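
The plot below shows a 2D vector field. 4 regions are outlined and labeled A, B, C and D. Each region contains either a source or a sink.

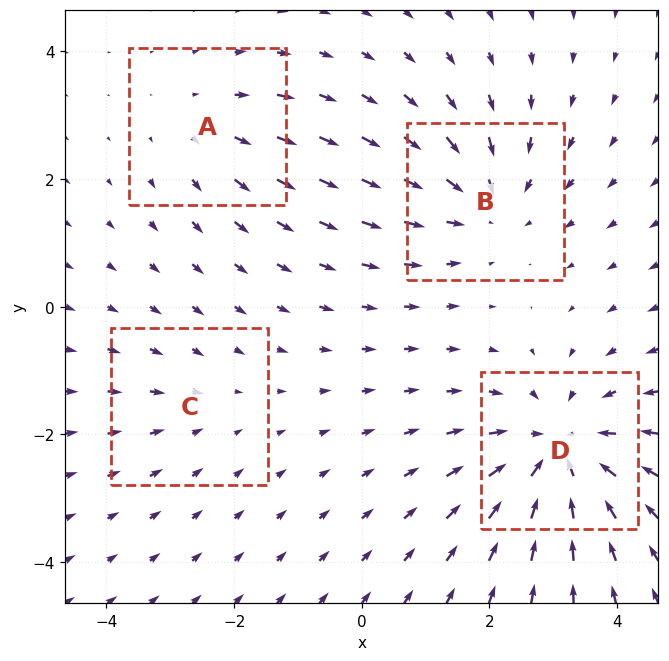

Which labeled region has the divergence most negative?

D

Divergence at each region's feature centre — A: about +3, B: about -4, C: about -2, D: about -6. Region D is most negative.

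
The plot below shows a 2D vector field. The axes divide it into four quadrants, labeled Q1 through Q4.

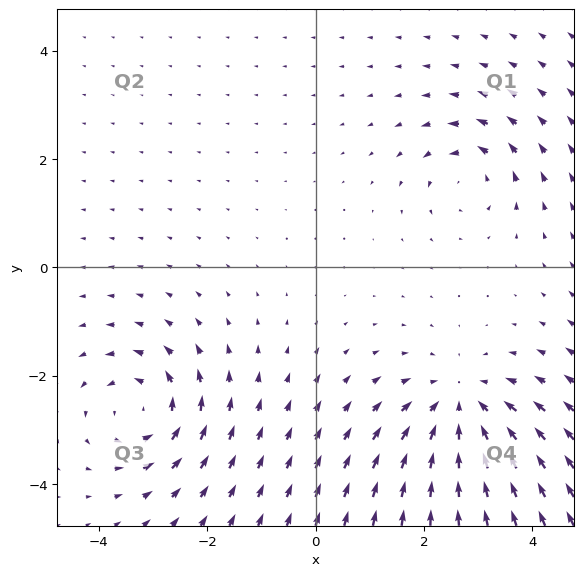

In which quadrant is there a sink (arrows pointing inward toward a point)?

Q4

The sink sits at approximately (2.7, -2.6), which lies in quadrant Q4. The divergence there is about -4, negative as expected for a sink.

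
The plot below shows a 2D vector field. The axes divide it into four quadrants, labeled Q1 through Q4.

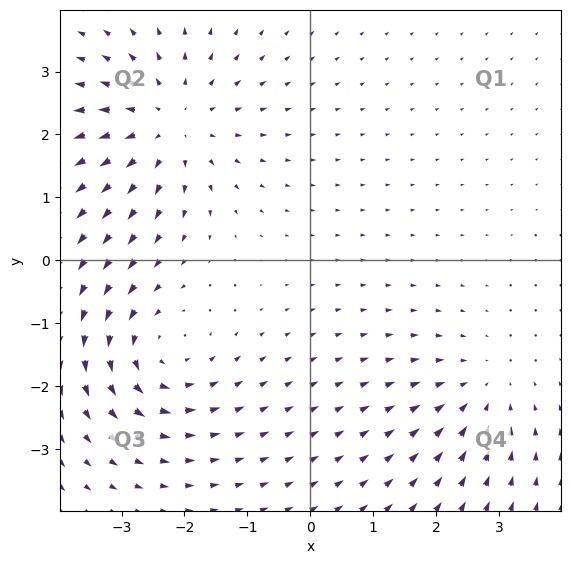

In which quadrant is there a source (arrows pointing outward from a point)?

The source sits at approximately (-2.2, 2.2), which lies in quadrant Q2. The divergence there is about +4, positive as expected for a source.

Q2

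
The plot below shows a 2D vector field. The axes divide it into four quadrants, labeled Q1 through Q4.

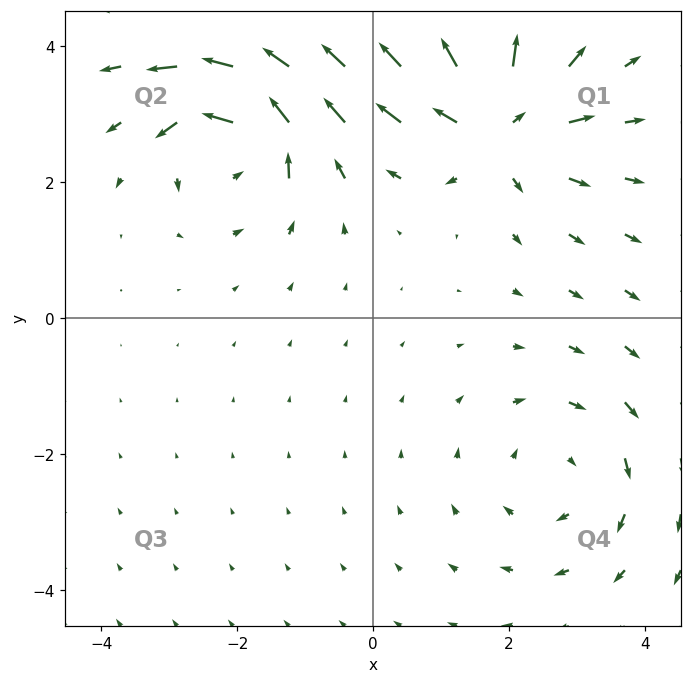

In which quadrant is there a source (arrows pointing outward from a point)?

The source sits at approximately (1.8, 2.9), which lies in quadrant Q1. The divergence there is about +6, positive as expected for a source.

Q1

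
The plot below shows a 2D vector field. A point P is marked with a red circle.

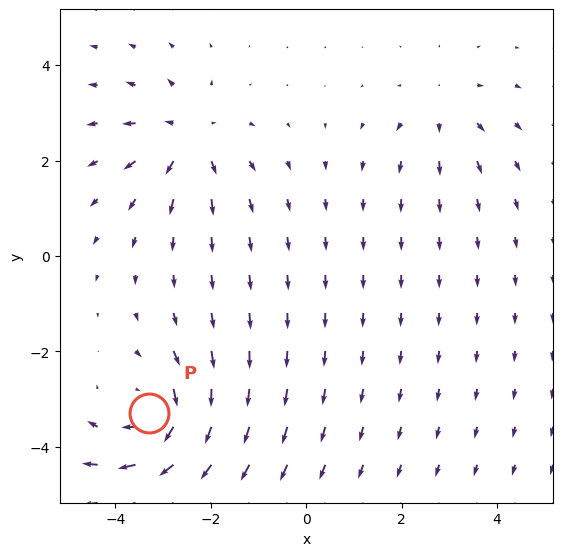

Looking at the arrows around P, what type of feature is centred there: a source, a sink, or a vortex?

At P (-3.3, -3.3) the arrows circulate clockwise. Divergence ≈0, curl about -6 — near-zero divergence with nonzero curl is a vortex.

vortex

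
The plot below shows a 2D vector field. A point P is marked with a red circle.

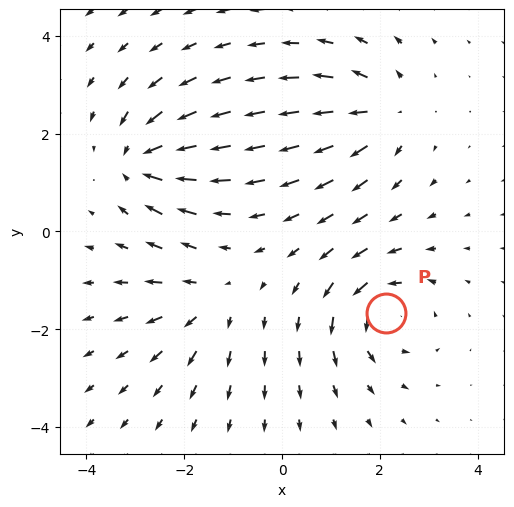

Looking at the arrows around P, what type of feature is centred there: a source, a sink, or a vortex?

At P (2.1, -1.7) the arrows circulate counterclockwise. Divergence ≈0, curl about +6 — near-zero divergence with nonzero curl is a vortex.

vortex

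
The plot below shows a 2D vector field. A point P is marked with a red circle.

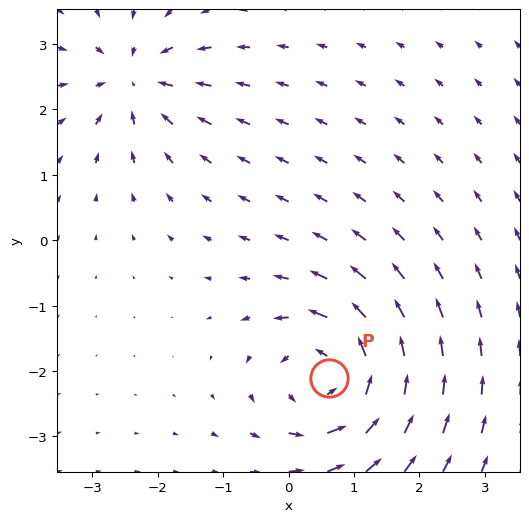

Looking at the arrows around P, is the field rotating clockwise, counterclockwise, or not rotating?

counterclockwise

Near P at (0.6, -2.1) the arrows circulate counterclockwise. The curl (z-component) there is about +5; positive curl means counterclockwise rotation.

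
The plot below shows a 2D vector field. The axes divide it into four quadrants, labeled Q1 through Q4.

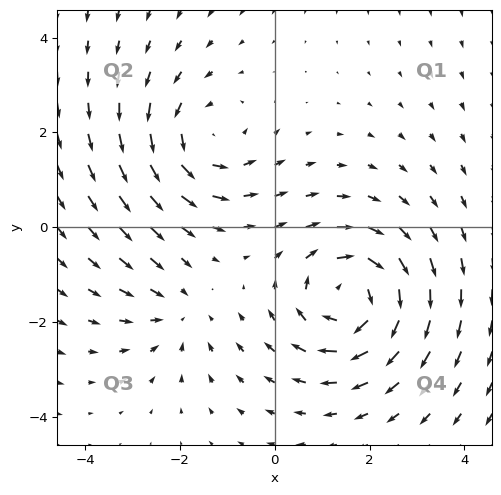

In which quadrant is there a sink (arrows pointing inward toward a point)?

The sink sits at approximately (-2.1, -1.8), which lies in quadrant Q3. The divergence there is about -2, negative as expected for a sink.

Q3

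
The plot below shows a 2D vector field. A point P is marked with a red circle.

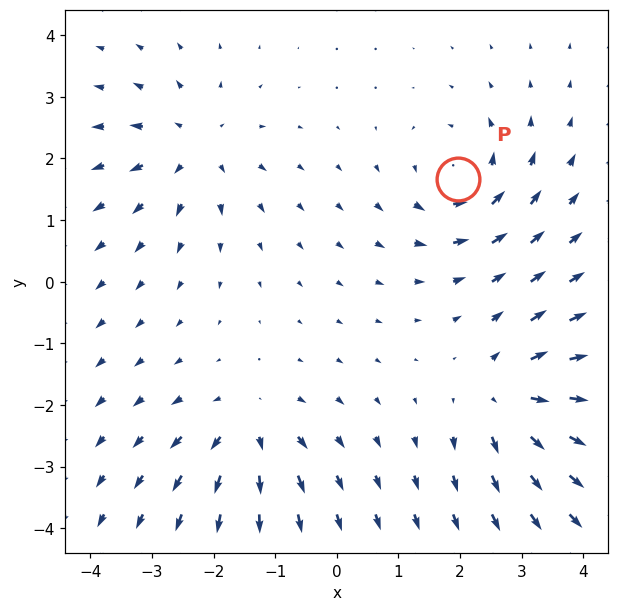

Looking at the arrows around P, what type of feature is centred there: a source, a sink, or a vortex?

At P (2.0, 1.7) the arrows circulate counterclockwise. Divergence ≈0, curl about +5 — near-zero divergence with nonzero curl is a vortex.

vortex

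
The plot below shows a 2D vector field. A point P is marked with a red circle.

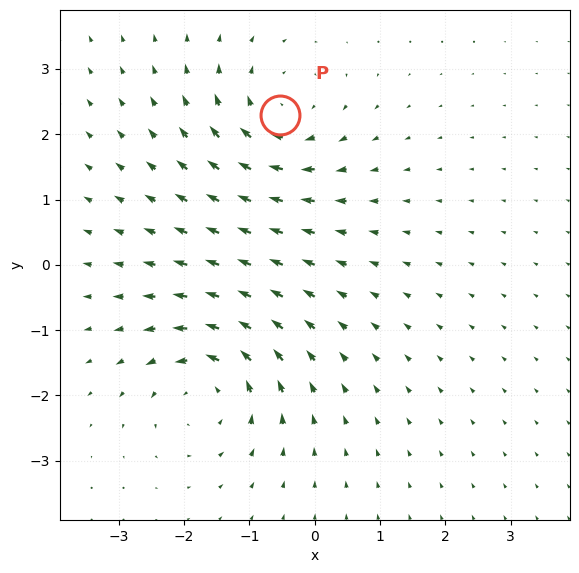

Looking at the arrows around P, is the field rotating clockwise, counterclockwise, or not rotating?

Near P at (-0.5, 2.3) the arrows circulate clockwise. The curl (z-component) there is about -5; negative curl means clockwise rotation.

clockwise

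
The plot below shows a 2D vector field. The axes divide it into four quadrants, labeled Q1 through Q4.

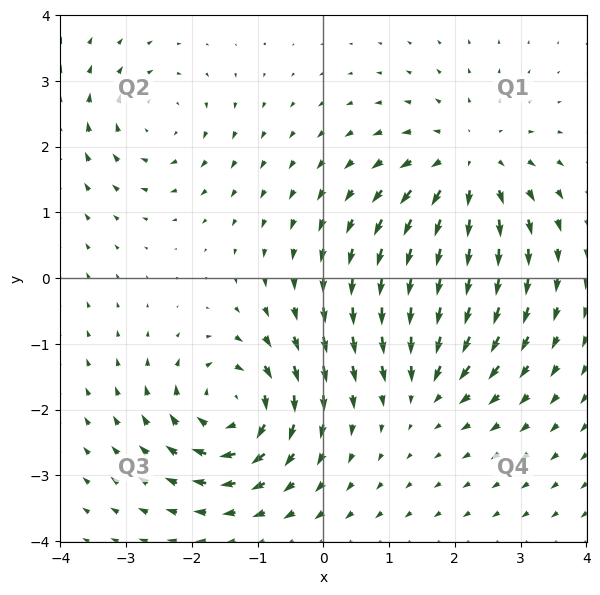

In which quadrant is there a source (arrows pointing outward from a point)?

The source sits at approximately (2.2, 1.7), which lies in quadrant Q1. The divergence there is about +4, positive as expected for a source.

Q1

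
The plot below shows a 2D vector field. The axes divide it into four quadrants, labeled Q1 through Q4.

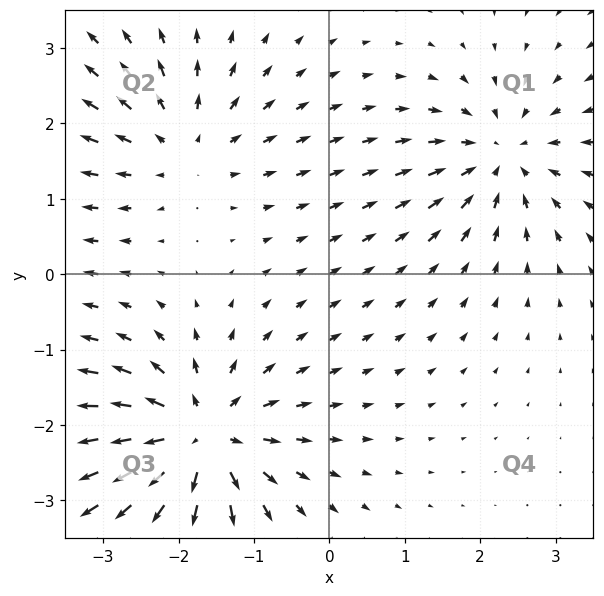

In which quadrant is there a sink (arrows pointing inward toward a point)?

Q1

The sink sits at approximately (2.3, 1.6), which lies in quadrant Q1. The divergence there is about -4, negative as expected for a sink.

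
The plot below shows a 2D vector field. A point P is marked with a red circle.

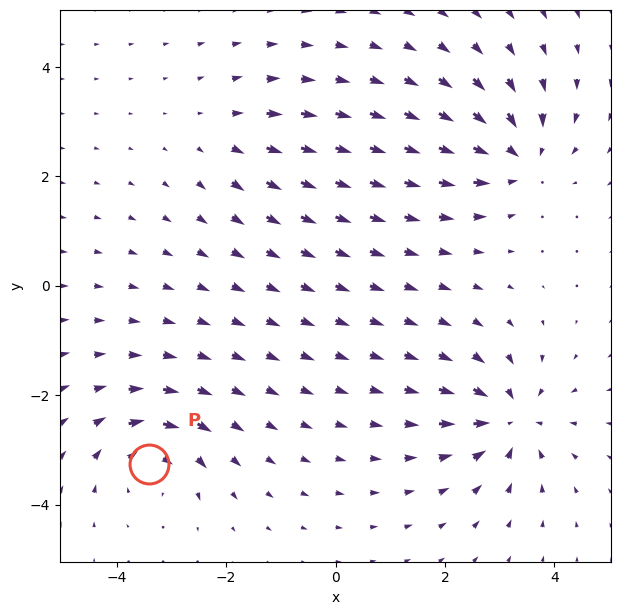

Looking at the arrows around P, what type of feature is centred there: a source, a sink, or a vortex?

vortex

At P (-3.4, -3.3) the arrows circulate clockwise. Divergence ≈0, curl about -6 — near-zero divergence with nonzero curl is a vortex.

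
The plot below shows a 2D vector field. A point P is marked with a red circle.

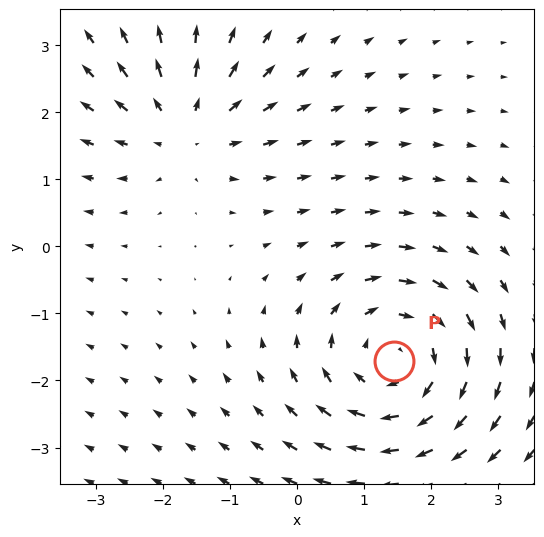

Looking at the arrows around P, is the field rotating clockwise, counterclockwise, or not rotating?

clockwise

Near P at (1.5, -1.7) the arrows circulate clockwise. The curl (z-component) there is about -4; negative curl means clockwise rotation.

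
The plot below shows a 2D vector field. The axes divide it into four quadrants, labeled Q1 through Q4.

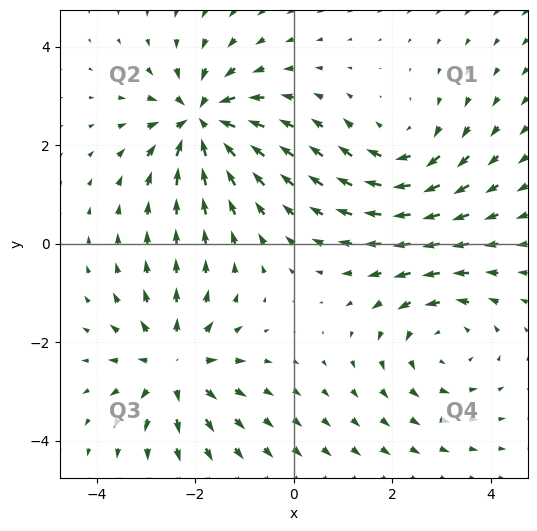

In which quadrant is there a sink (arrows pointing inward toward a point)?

The sink sits at approximately (-1.9, 2.5), which lies in quadrant Q2. The divergence there is about -5, negative as expected for a sink.

Q2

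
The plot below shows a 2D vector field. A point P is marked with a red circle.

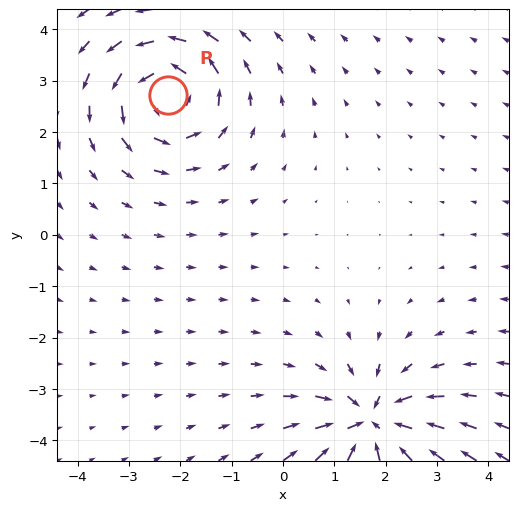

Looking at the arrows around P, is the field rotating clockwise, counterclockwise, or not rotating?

Near P at (-2.2, 2.7) the arrows circulate counterclockwise. The curl (z-component) there is about +4; positive curl means counterclockwise rotation.

counterclockwise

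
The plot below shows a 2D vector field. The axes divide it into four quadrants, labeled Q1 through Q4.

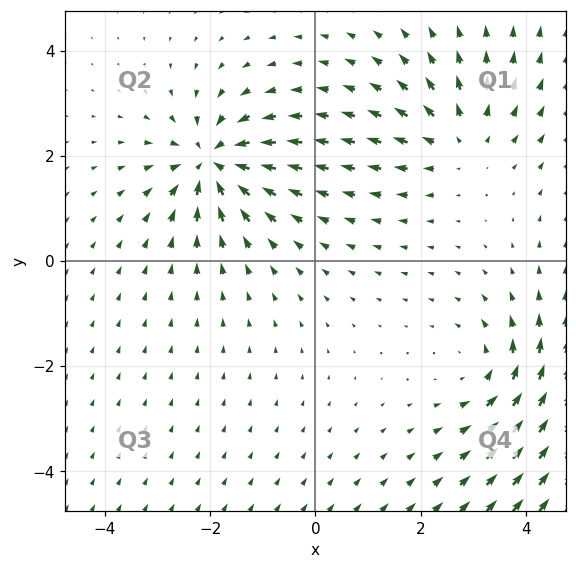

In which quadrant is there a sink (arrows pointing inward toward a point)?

Q2

The sink sits at approximately (-2.0, 1.9), which lies in quadrant Q2. The divergence there is about -5, negative as expected for a sink.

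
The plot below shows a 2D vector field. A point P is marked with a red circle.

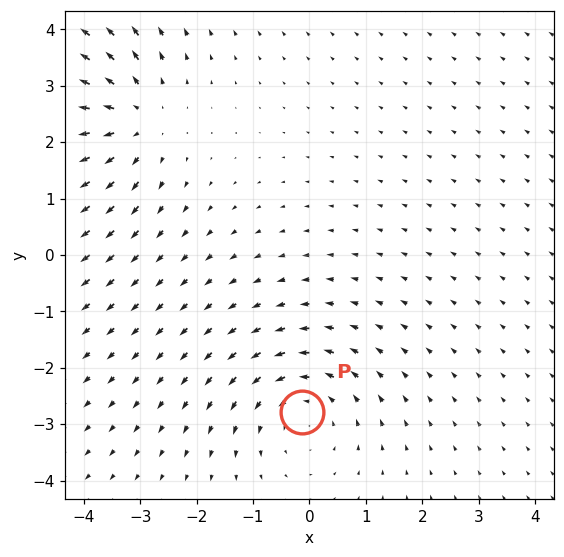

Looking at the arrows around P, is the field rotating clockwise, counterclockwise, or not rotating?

Near P at (-0.1, -2.8) the arrows circulate counterclockwise. The curl (z-component) there is about +2; positive curl means counterclockwise rotation.

counterclockwise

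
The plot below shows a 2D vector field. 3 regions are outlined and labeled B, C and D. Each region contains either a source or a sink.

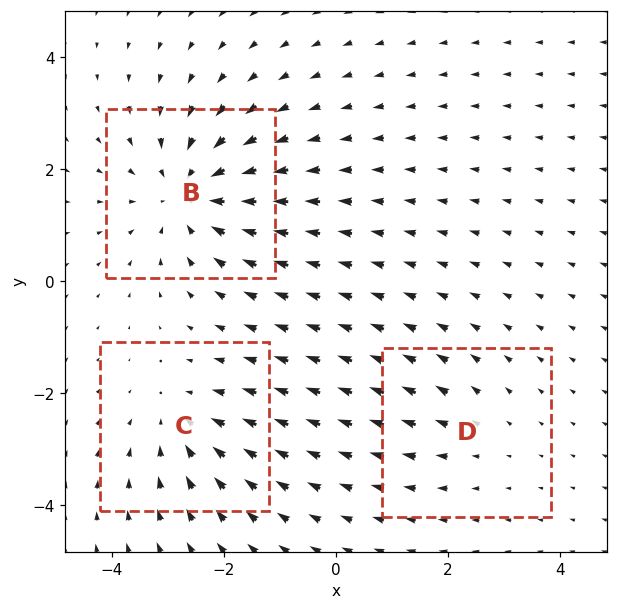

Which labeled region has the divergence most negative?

B

Divergence at each region's feature centre — B: about -4, C: about -3, D: about +2. Region B is most negative.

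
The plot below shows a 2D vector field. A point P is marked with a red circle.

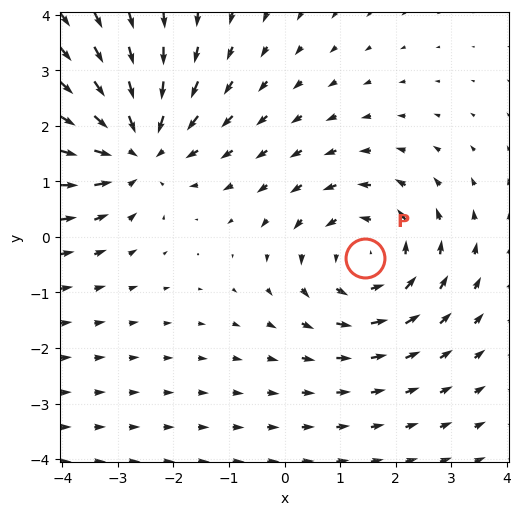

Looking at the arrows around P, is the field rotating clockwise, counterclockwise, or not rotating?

Near P at (1.4, -0.4) the arrows circulate counterclockwise. The curl (z-component) there is about +3; positive curl means counterclockwise rotation.

counterclockwise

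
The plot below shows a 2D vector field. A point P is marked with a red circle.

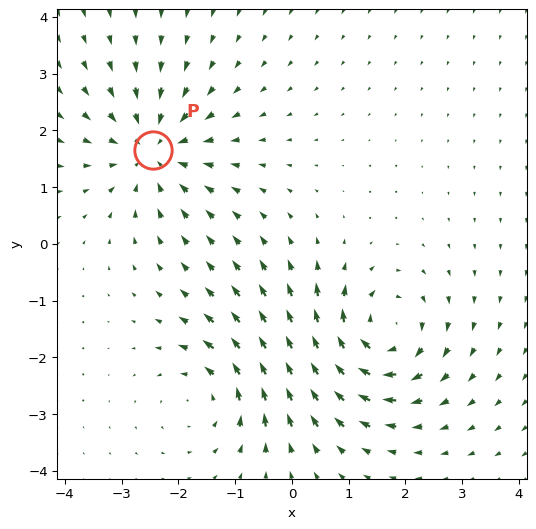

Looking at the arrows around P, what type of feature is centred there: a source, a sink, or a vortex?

At P (-2.4, 1.7) the arrows converge inward. Divergence about -3, curl ≈0 — negative divergence with near-zero curl is a sink.

sink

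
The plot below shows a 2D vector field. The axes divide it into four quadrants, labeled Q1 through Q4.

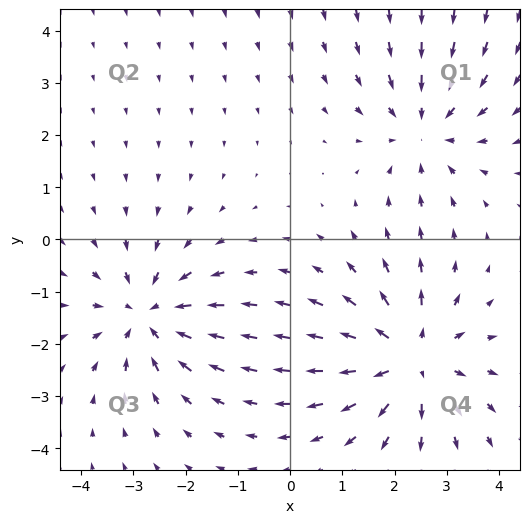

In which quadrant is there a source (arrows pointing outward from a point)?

The source sits at approximately (2.3, -2.3), which lies in quadrant Q4. The divergence there is about +4, positive as expected for a source.

Q4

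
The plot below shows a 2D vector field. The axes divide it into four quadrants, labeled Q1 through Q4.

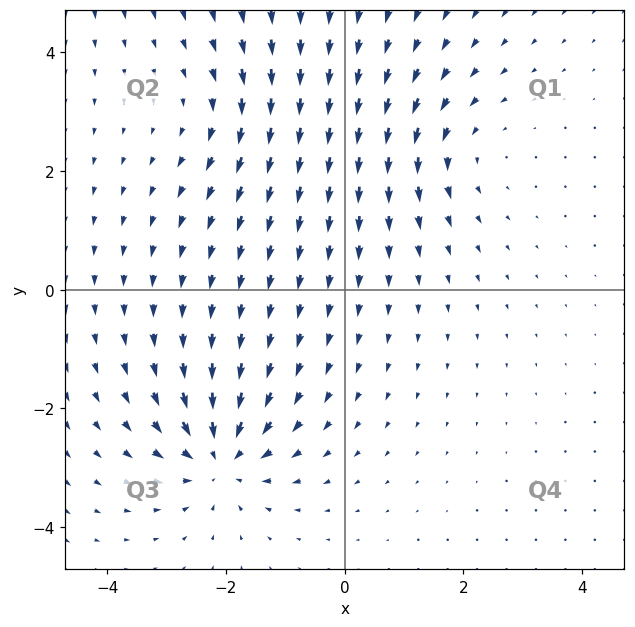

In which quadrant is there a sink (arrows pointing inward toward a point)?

Q3

The sink sits at approximately (-2.1, -2.8), which lies in quadrant Q3. The divergence there is about -6, negative as expected for a sink.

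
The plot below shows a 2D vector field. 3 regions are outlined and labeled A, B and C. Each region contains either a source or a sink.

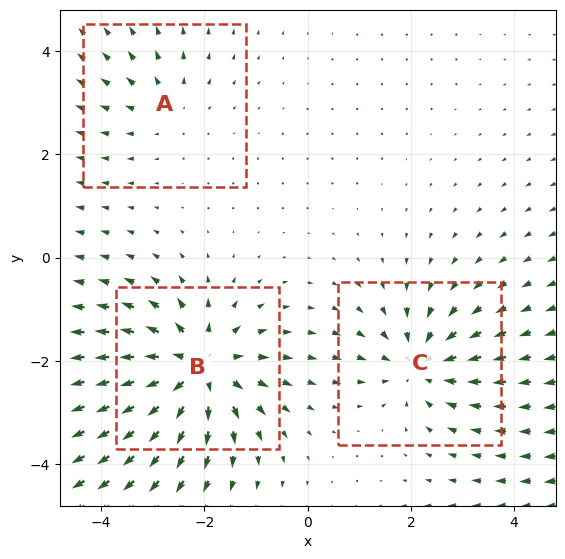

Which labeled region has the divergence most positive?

Divergence at each region's feature centre — A: about +2, B: about +5, C: about -4. Region B is most positive.

B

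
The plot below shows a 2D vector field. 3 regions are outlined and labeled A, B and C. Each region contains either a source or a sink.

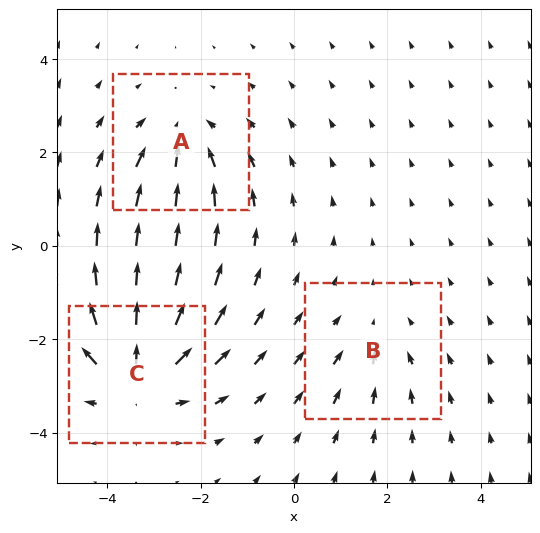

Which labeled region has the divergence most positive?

Divergence at each region's feature centre — A: about -3, B: about -2, C: about +5. Region C is most positive.

C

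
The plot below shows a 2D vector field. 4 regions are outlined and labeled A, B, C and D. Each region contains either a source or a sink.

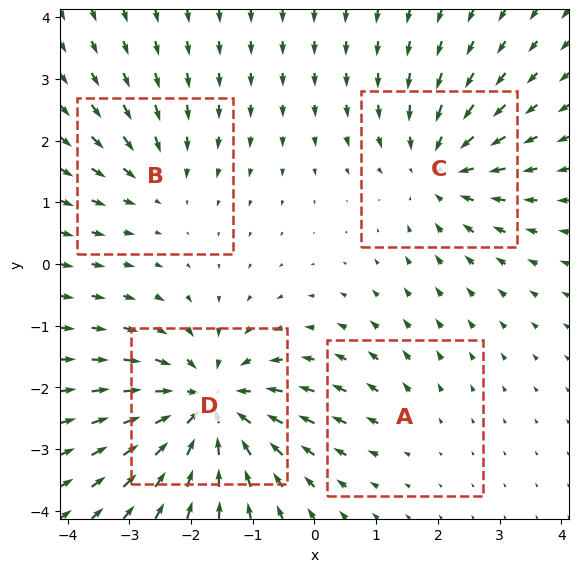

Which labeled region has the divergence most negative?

D

Divergence at each region's feature centre — A: about +2, B: about -3, C: about -5, D: about -7. Region D is most negative.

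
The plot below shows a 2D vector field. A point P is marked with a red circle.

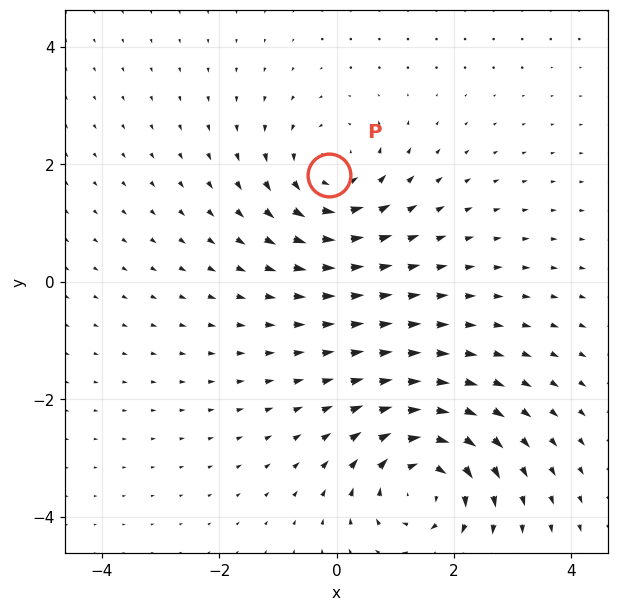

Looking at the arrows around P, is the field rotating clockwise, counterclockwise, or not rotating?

Near P at (-0.1, 1.8) the arrows circulate counterclockwise. The curl (z-component) there is about +4; positive curl means counterclockwise rotation.

counterclockwise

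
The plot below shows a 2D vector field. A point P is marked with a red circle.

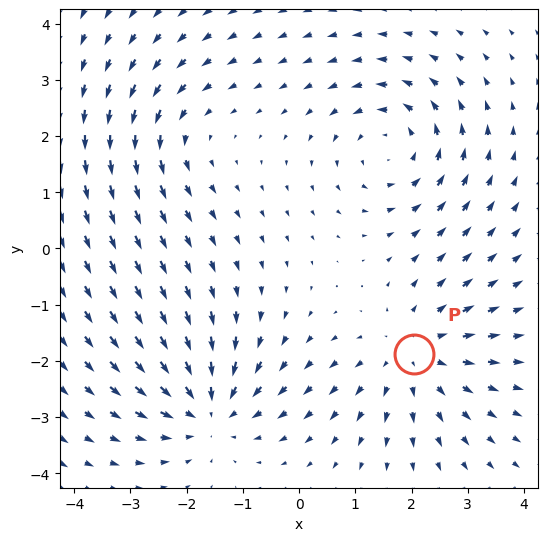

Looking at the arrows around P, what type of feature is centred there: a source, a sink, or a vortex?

source

At P (2.0, -1.9) the arrows spread outward. Divergence about +3, curl ≈0 — positive divergence with near-zero curl is a source.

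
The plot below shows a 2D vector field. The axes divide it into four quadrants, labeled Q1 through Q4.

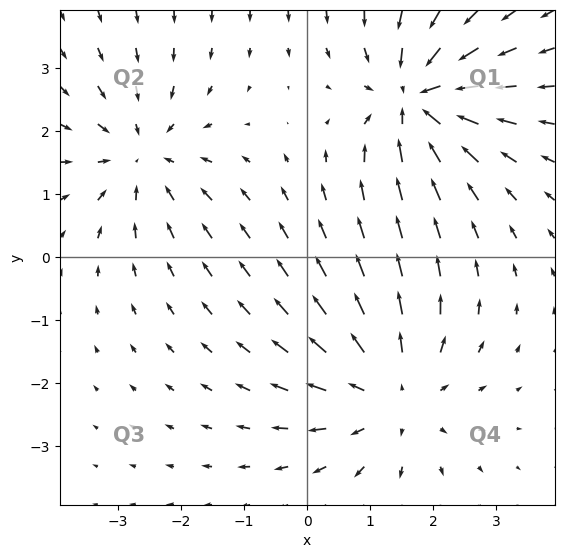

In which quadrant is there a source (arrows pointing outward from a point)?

The source sits at approximately (1.3, -2.2), which lies in quadrant Q4. The divergence there is about +3, positive as expected for a source.

Q4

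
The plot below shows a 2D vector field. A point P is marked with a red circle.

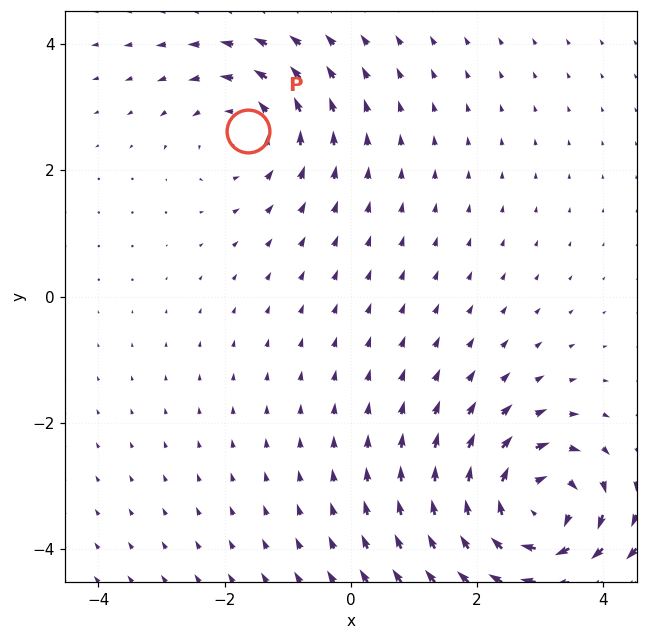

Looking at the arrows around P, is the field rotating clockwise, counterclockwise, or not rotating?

counterclockwise

Near P at (-1.6, 2.6) the arrows circulate counterclockwise. The curl (z-component) there is about +3; positive curl means counterclockwise rotation.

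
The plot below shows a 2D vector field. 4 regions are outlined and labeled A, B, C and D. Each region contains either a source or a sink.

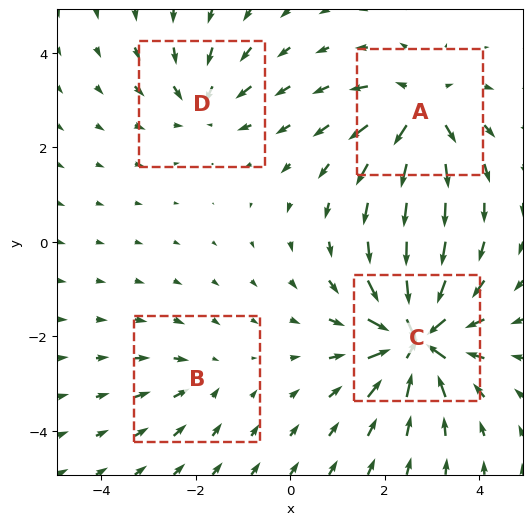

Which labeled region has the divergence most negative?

Divergence at each region's feature centre — A: about +6, B: about -3, C: about -9, D: about -4. Region C is most negative.

C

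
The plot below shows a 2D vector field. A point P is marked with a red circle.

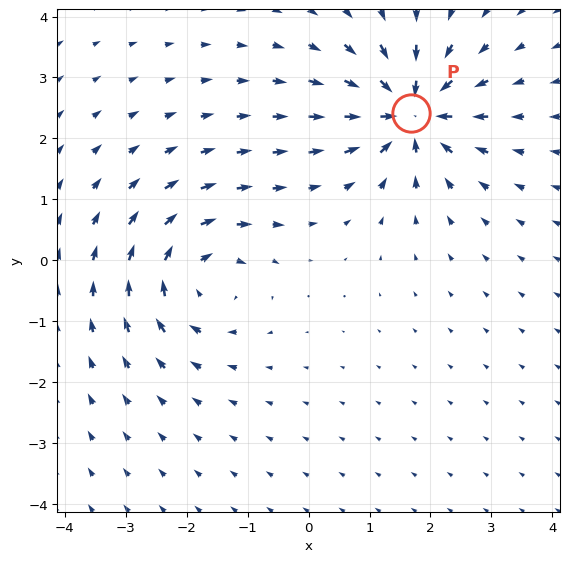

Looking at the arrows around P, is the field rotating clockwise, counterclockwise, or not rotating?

Near P at (1.7, 2.4) the arrows show no circulation. The curl there is ≈0.

not rotating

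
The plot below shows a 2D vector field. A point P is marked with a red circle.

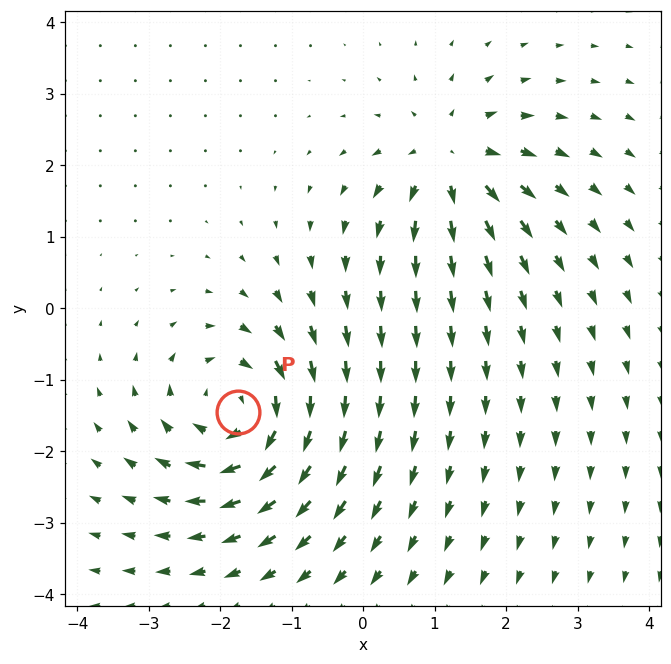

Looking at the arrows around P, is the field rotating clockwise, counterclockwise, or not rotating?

clockwise

Near P at (-1.8, -1.5) the arrows circulate clockwise. The curl (z-component) there is about -6; negative curl means clockwise rotation.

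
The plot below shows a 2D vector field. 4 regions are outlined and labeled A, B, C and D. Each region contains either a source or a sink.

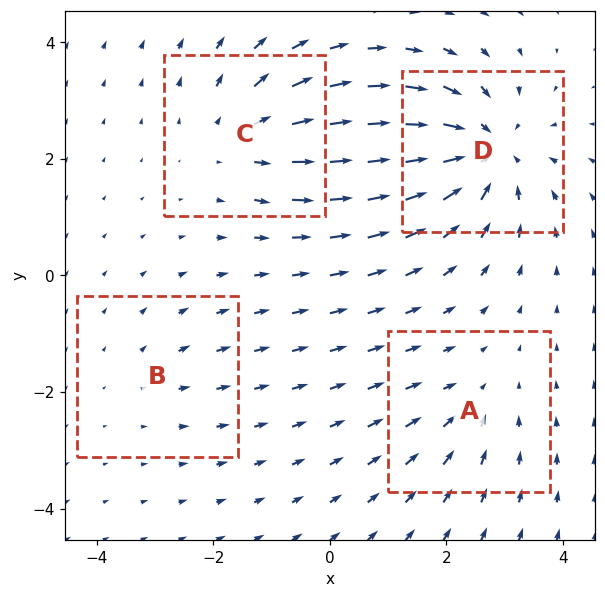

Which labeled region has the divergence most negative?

D

Divergence at each region's feature centre — A: about -3, B: about +2, C: about +4, D: about -6. Region D is most negative.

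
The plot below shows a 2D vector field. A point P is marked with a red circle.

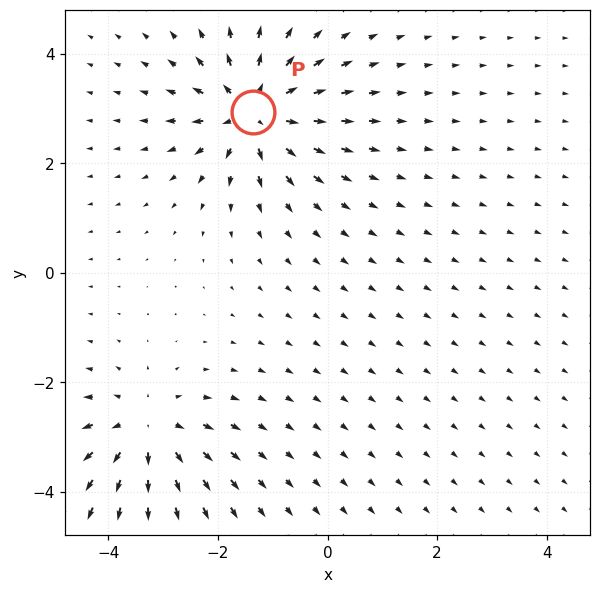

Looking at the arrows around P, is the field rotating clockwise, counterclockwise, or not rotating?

not rotating

Near P at (-1.4, 2.9) the arrows show no circulation. The curl there is ≈0.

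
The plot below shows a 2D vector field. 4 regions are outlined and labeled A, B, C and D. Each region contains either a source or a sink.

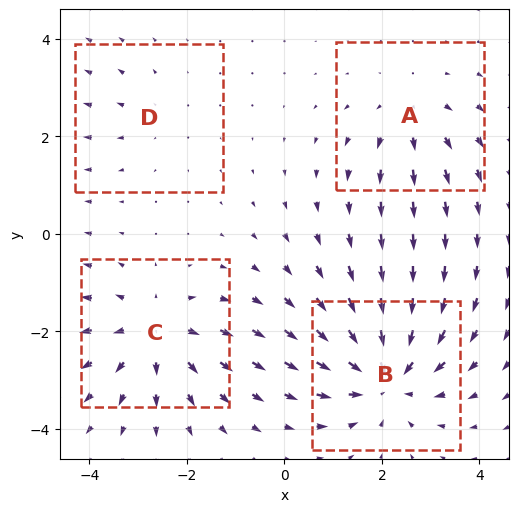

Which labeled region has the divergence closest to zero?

Divergence at each region's feature centre — A: about +3, B: about -6, C: about +4, D: about +2. Region D is closest to zero.

D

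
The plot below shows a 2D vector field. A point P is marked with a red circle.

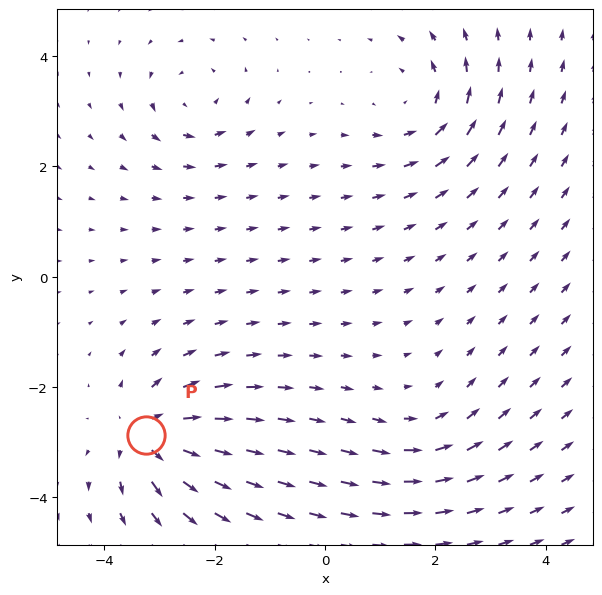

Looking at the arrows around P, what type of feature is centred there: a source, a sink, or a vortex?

source

At P (-3.2, -2.9) the arrows spread outward. Divergence about +7, curl ≈0 — positive divergence with near-zero curl is a source.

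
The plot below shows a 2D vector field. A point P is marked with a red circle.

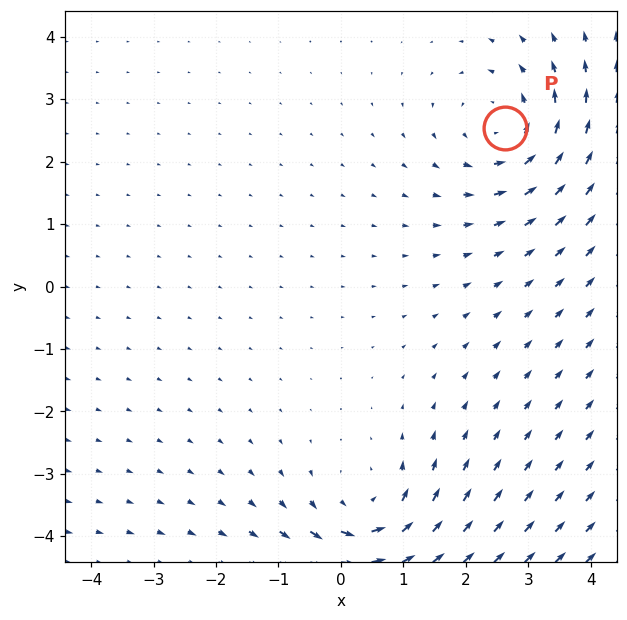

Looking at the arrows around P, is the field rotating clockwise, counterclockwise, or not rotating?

Near P at (2.6, 2.5) the arrows circulate counterclockwise. The curl (z-component) there is about +4; positive curl means counterclockwise rotation.

counterclockwise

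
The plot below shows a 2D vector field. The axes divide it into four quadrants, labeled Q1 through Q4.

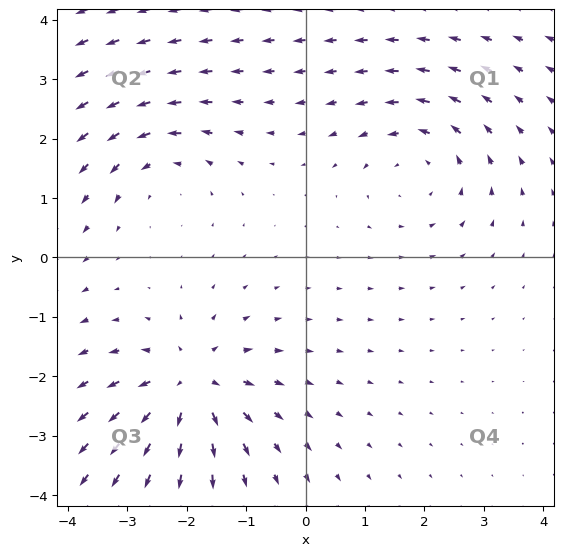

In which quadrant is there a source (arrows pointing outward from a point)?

Q3

The source sits at approximately (-1.9, -2.1), which lies in quadrant Q3. The divergence there is about +4, positive as expected for a source.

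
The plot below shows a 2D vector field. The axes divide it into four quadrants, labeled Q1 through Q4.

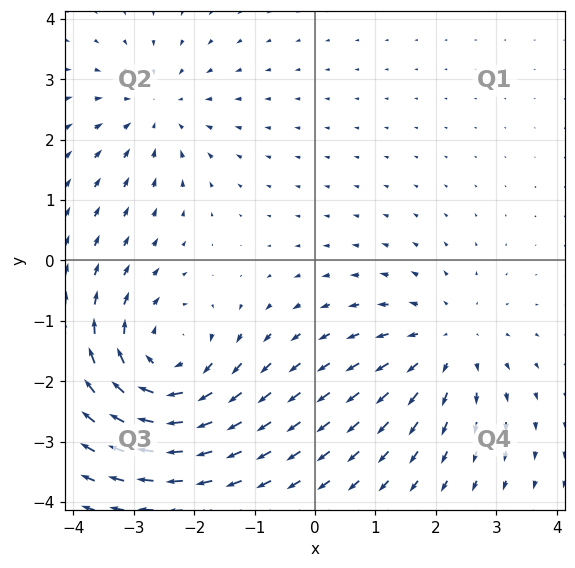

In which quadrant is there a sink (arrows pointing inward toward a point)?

Q2

The sink sits at approximately (-2.6, 2.5), which lies in quadrant Q2. The divergence there is about -2, negative as expected for a sink.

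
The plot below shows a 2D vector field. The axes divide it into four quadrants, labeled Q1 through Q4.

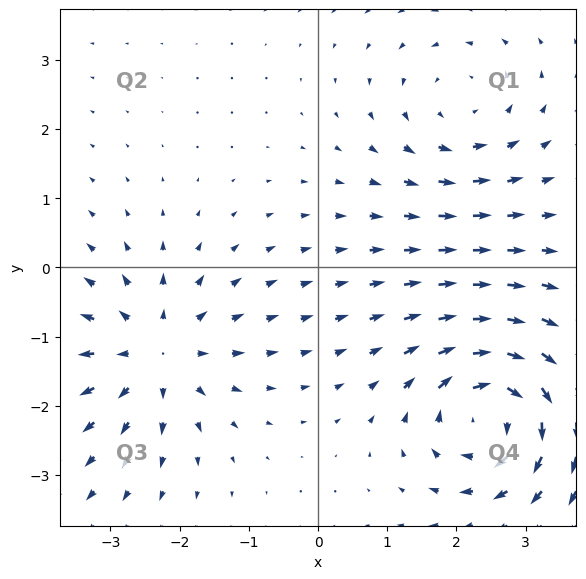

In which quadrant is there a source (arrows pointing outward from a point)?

Q3

The source sits at approximately (-2.3, -1.2), which lies in quadrant Q3. The divergence there is about +5, positive as expected for a source.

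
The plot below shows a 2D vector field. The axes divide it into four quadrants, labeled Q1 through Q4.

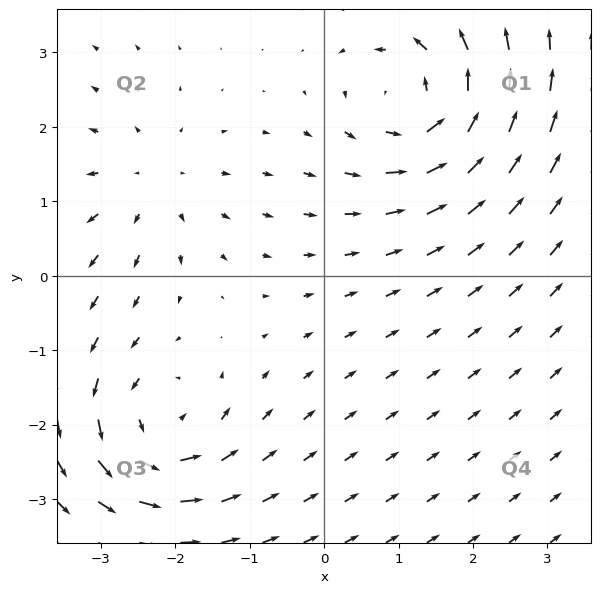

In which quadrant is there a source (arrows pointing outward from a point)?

The source sits at approximately (-2.3, 1.2), which lies in quadrant Q2. The divergence there is about +2, positive as expected for a source.

Q2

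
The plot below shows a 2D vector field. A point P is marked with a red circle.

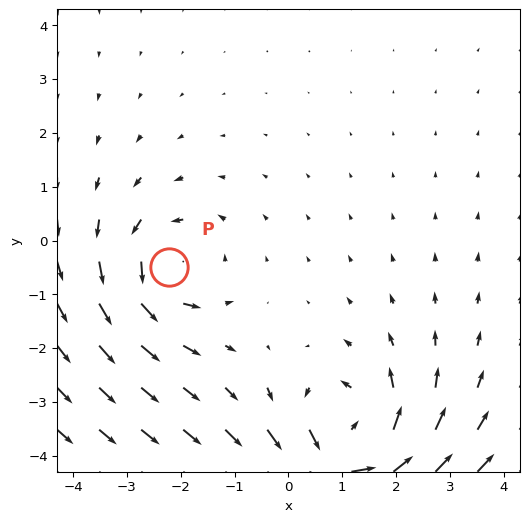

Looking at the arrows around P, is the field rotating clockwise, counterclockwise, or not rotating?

counterclockwise

Near P at (-2.2, -0.5) the arrows circulate counterclockwise. The curl (z-component) there is about +3; positive curl means counterclockwise rotation.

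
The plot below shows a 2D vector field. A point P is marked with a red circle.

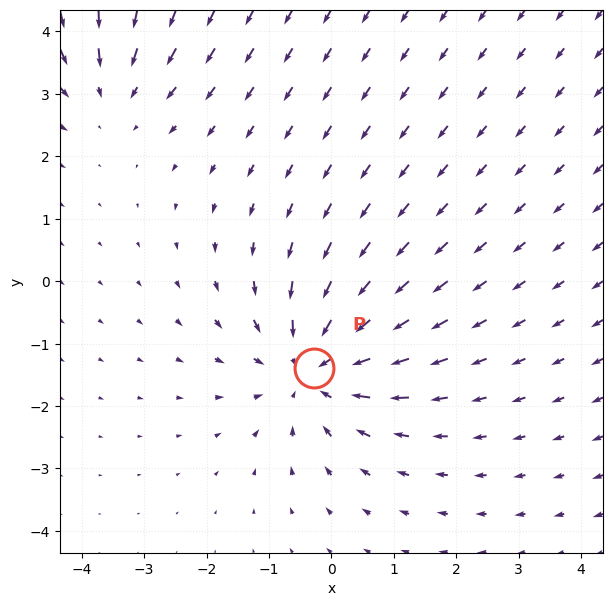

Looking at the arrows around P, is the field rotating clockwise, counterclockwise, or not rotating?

Near P at (-0.3, -1.4) the arrows show no circulation. The curl there is ≈0.

not rotating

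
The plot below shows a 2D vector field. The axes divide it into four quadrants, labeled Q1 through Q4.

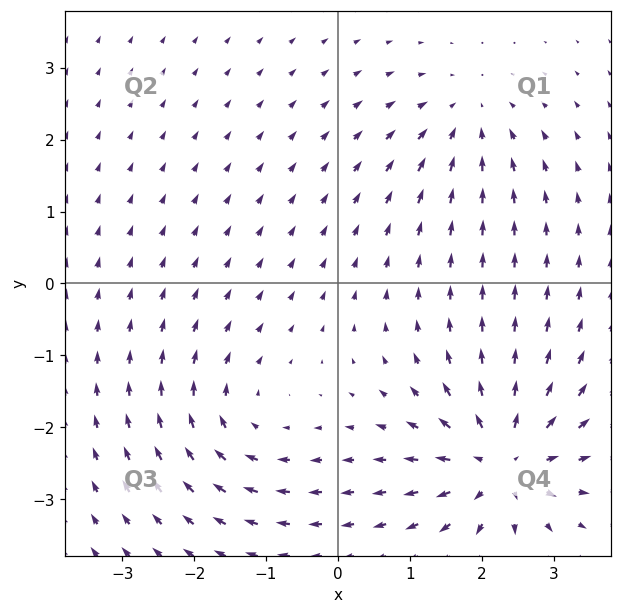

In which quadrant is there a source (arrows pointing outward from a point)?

The source sits at approximately (2.3, -2.5), which lies in quadrant Q4. The divergence there is about +6, positive as expected for a source.

Q4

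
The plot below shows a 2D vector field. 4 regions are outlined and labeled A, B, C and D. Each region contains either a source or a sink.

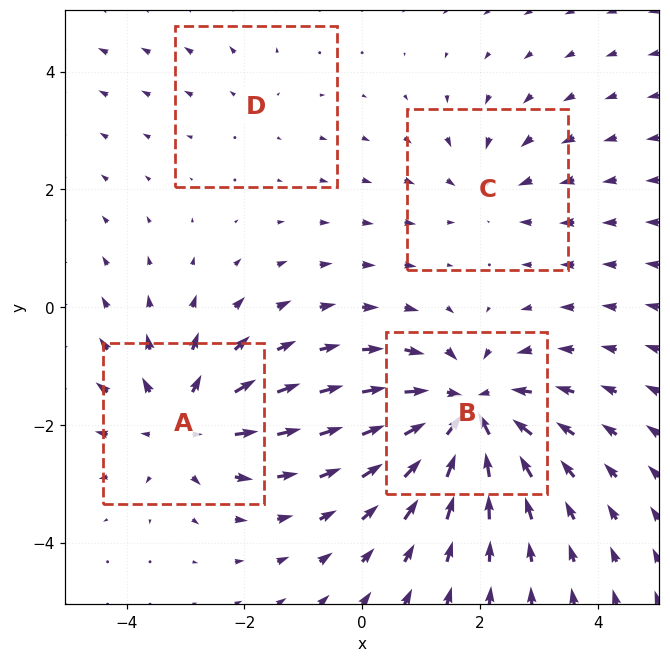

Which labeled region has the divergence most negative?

B

Divergence at each region's feature centre — A: about +5, B: about -7, C: about -3, D: about +2. Region B is most negative.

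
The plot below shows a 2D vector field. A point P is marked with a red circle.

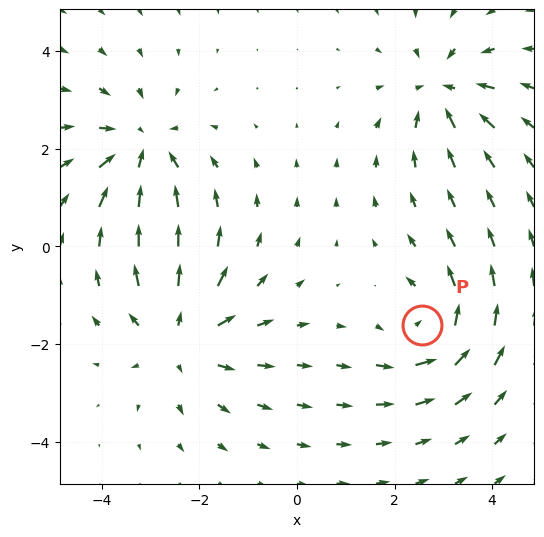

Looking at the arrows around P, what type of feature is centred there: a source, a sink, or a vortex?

vortex

At P (2.6, -1.6) the arrows circulate counterclockwise. Divergence ≈0, curl about +5 — near-zero divergence with nonzero curl is a vortex.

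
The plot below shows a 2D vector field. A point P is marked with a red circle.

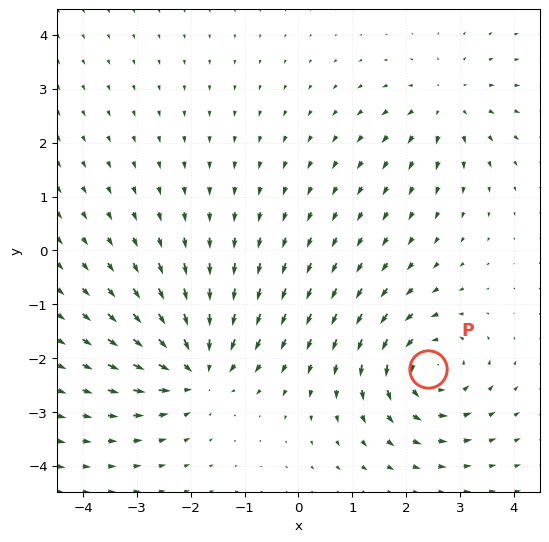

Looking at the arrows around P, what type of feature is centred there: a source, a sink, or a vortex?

vortex

At P (2.4, -2.2) the arrows circulate counterclockwise. Divergence ≈0, curl about +4 — near-zero divergence with nonzero curl is a vortex.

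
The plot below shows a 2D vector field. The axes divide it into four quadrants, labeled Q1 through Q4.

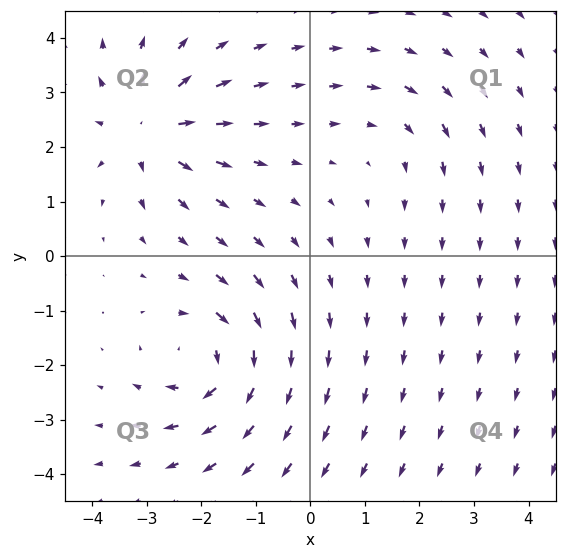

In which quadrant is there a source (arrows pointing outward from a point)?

The source sits at approximately (-3.0, 2.3), which lies in quadrant Q2. The divergence there is about +5, positive as expected for a source.

Q2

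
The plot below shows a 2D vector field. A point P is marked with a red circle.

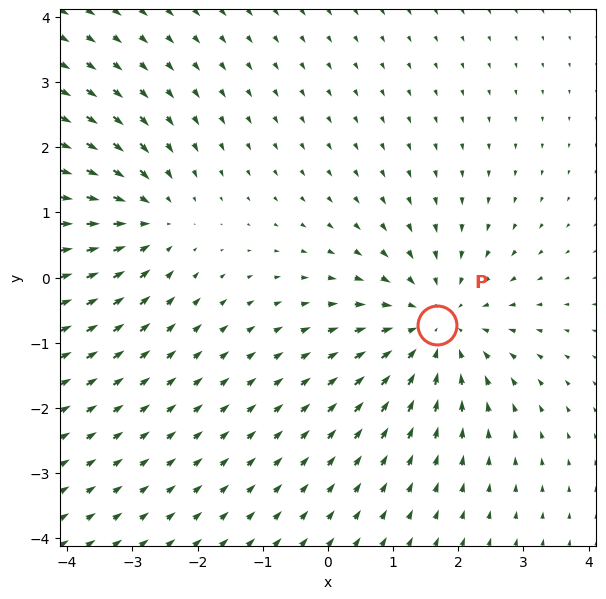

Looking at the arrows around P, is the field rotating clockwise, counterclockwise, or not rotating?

Near P at (1.7, -0.7) the arrows show no circulation. The curl there is ≈0.

not rotating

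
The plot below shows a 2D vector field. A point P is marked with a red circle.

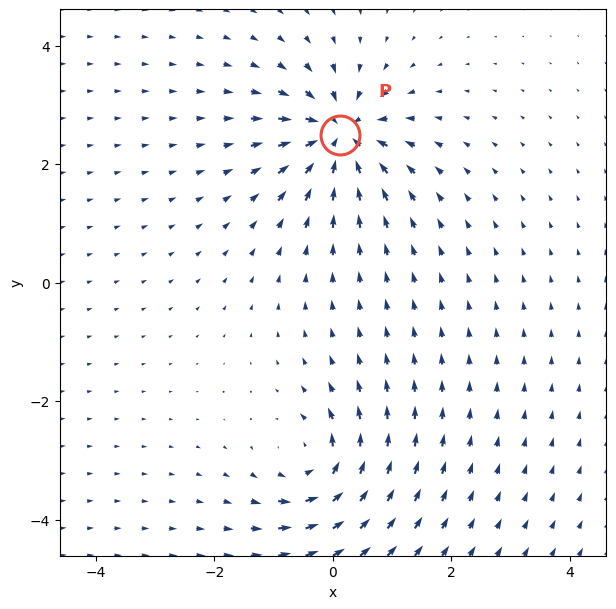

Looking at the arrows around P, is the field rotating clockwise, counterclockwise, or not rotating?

Near P at (0.1, 2.5) the arrows show no circulation. The curl there is ≈0.

not rotating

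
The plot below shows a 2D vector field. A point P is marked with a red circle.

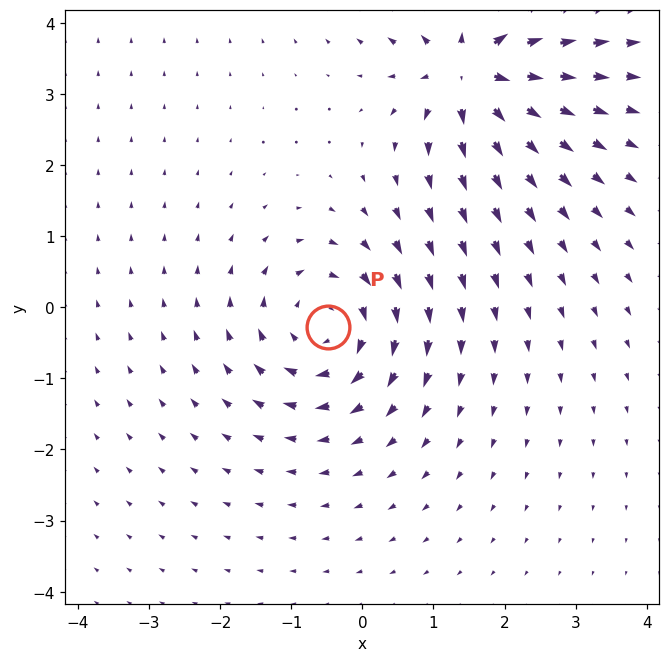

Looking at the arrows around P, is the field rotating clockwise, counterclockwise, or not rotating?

Near P at (-0.5, -0.3) the arrows circulate clockwise. The curl (z-component) there is about -4; negative curl means clockwise rotation.

clockwise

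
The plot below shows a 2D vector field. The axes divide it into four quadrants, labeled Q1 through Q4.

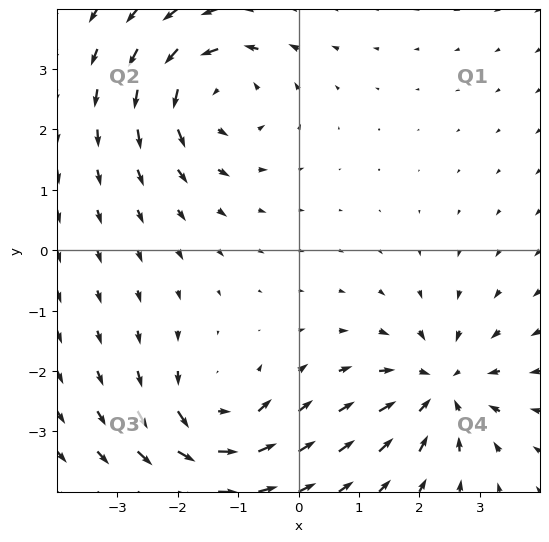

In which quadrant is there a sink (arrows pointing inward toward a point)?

The sink sits at approximately (2.4, -2.3), which lies in quadrant Q4. The divergence there is about -3, negative as expected for a sink.

Q4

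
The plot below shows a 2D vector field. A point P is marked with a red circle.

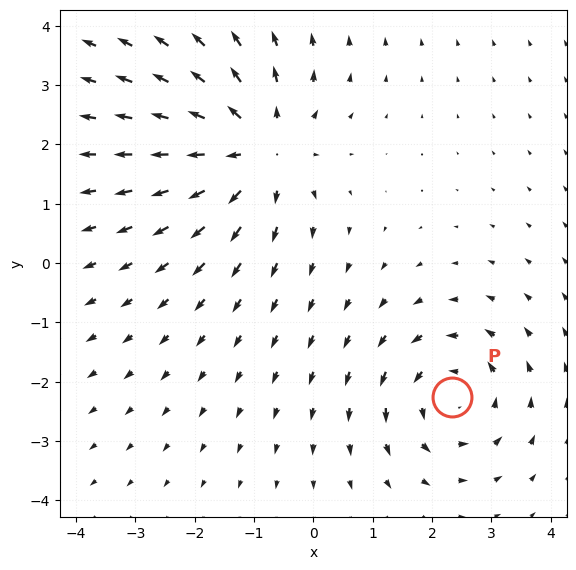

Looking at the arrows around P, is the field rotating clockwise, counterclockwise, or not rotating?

counterclockwise

Near P at (2.3, -2.2) the arrows circulate counterclockwise. The curl (z-component) there is about +3; positive curl means counterclockwise rotation.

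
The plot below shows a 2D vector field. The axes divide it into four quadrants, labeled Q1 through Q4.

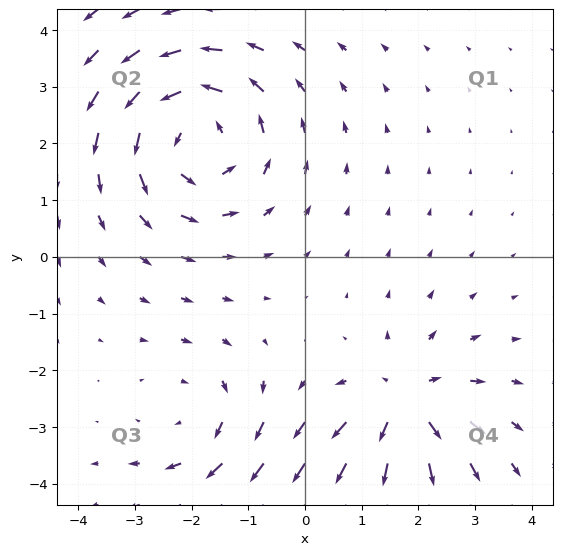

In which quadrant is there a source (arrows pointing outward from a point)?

Q4

The source sits at approximately (1.8, -2.6), which lies in quadrant Q4. The divergence there is about +4, positive as expected for a source.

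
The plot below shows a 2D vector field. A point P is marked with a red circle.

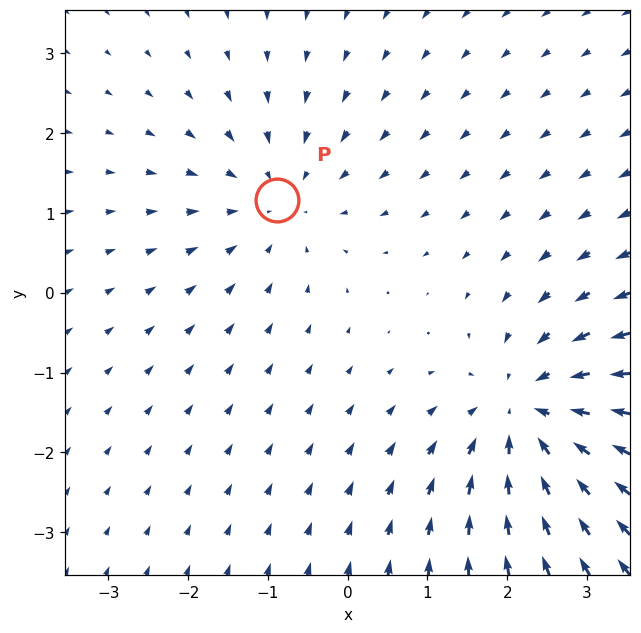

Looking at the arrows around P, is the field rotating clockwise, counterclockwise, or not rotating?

Near P at (-0.9, 1.2) the arrows show no circulation. The curl there is ≈0.

not rotating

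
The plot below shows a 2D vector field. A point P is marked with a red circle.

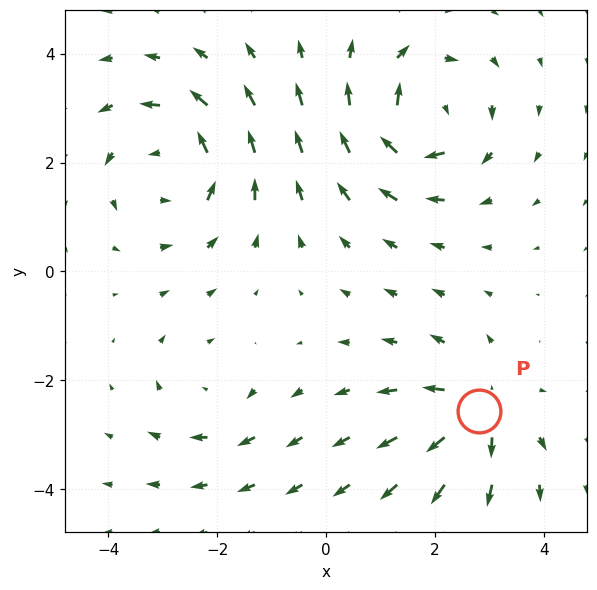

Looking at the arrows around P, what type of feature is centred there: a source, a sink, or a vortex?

source

At P (2.8, -2.6) the arrows spread outward. Divergence about +5, curl ≈0 — positive divergence with near-zero curl is a source.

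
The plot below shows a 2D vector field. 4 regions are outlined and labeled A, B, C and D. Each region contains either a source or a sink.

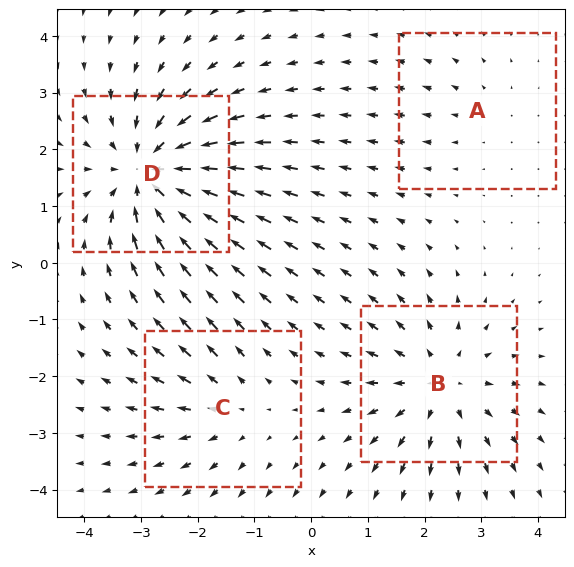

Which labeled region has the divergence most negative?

D

Divergence at each region's feature centre — A: about +2, B: about +5, C: about +3, D: about -6. Region D is most negative.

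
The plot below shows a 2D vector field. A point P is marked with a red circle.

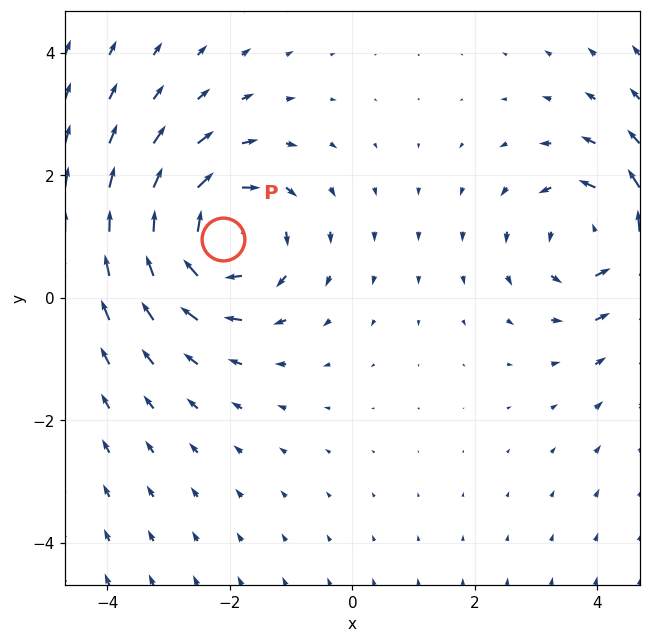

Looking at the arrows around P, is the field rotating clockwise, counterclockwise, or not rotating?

Near P at (-2.1, 1.0) the arrows circulate clockwise. The curl (z-component) there is about -4; negative curl means clockwise rotation.

clockwise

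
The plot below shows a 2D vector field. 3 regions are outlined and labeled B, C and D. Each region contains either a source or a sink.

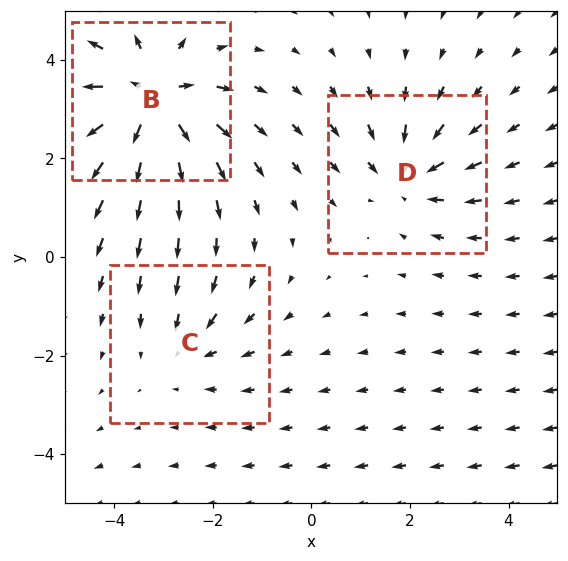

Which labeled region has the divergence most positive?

Divergence at each region's feature centre — B: about +6, C: about -2, D: about -3. Region B is most positive.

B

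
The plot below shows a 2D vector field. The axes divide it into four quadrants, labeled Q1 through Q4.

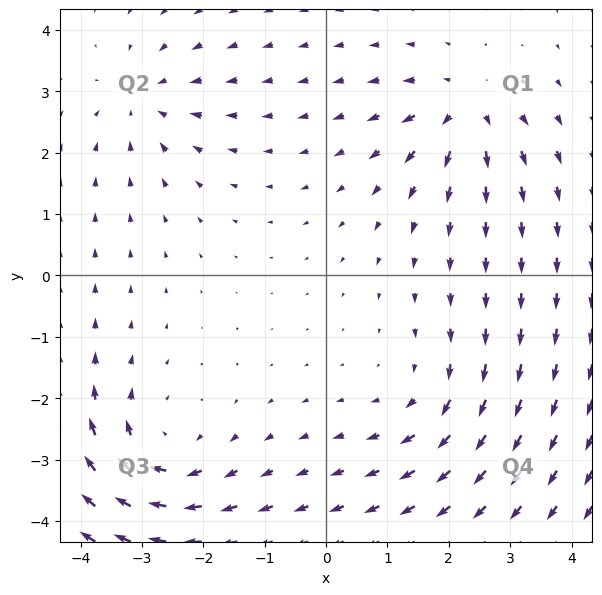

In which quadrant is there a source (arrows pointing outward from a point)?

Q1

The source sits at approximately (2.3, 2.7), which lies in quadrant Q1. The divergence there is about +4, positive as expected for a source.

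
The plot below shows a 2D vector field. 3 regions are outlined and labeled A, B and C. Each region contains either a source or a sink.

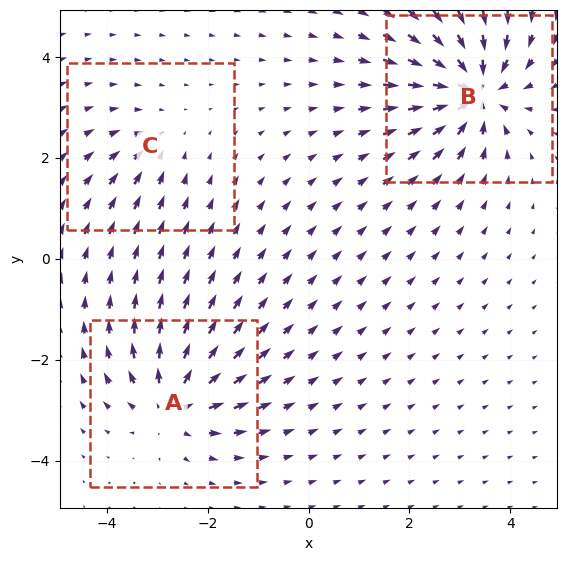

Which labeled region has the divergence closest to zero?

Divergence at each region's feature centre — A: about +4, B: about -6, C: about -2. Region C is closest to zero.

C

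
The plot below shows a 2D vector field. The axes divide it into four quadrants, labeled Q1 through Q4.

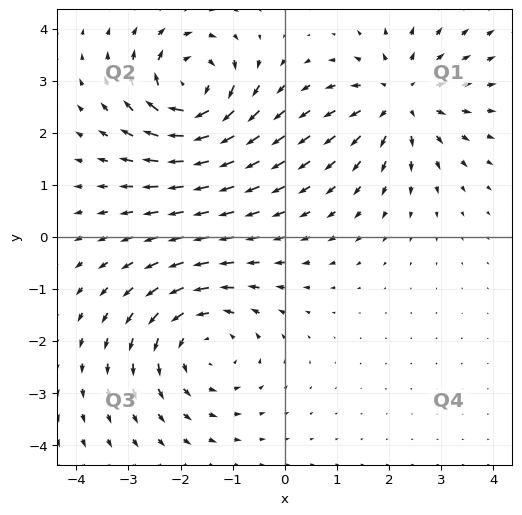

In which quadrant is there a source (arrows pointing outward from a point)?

Q1

The source sits at approximately (2.2, 2.7), which lies in quadrant Q1. The divergence there is about +4, positive as expected for a source.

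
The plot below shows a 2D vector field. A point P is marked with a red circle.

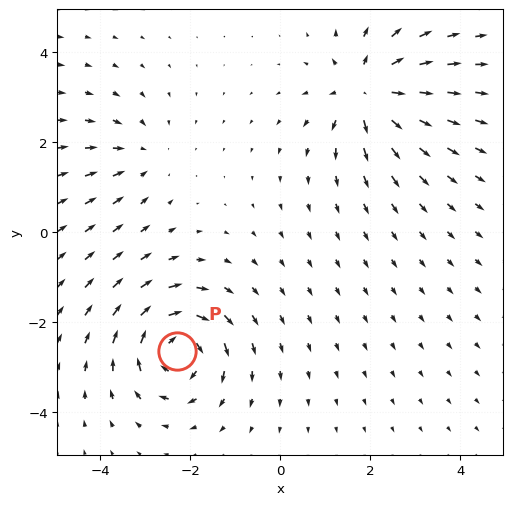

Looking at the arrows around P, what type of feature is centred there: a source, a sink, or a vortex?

vortex

At P (-2.3, -2.6) the arrows circulate clockwise. Divergence ≈0, curl about -6 — near-zero divergence with nonzero curl is a vortex.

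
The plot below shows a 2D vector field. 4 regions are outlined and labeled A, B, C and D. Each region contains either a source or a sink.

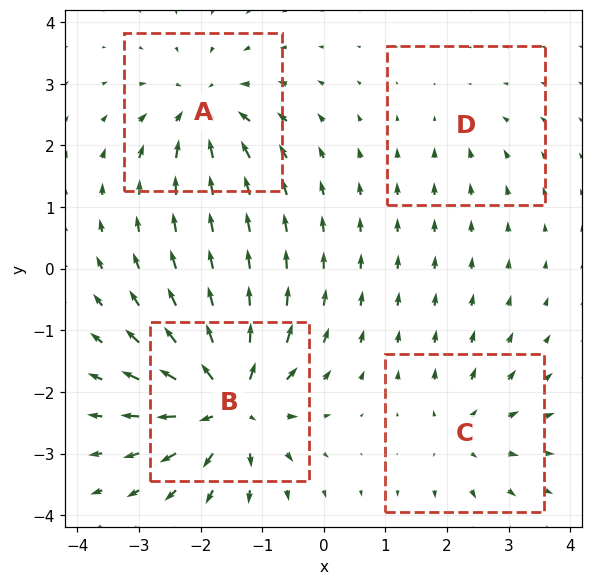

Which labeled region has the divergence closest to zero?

Divergence at each region's feature centre — A: about -6, B: about +9, C: about +4, D: about -2. Region D is closest to zero.

D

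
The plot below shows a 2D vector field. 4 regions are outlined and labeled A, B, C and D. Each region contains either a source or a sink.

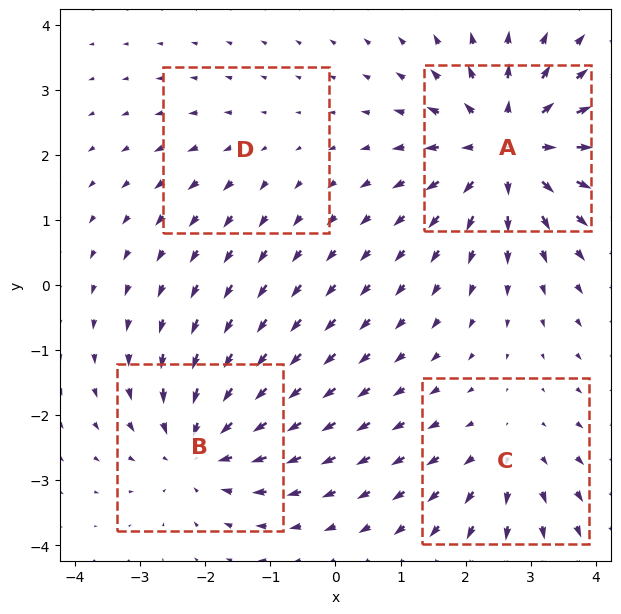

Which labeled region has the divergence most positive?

Divergence at each region's feature centre — A: about +7, B: about -5, C: about +3, D: about +2. Region A is most positive.

A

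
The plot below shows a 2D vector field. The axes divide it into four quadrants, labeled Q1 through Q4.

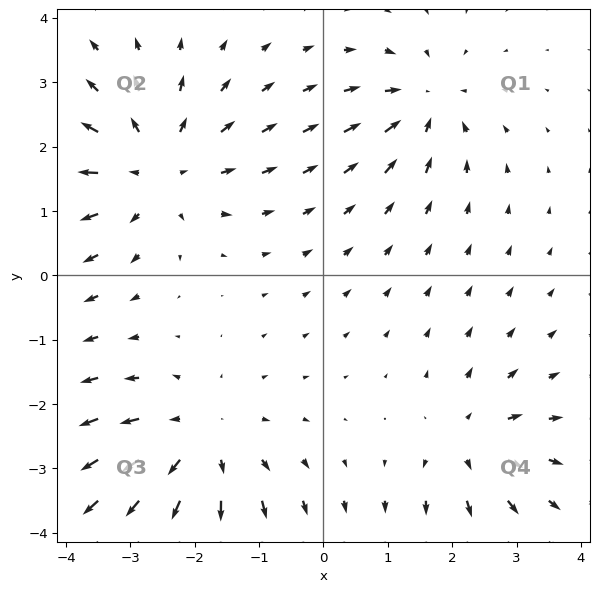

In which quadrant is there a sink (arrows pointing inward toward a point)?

The sink sits at approximately (1.6, 2.7), which lies in quadrant Q1. The divergence there is about -4, negative as expected for a sink.

Q1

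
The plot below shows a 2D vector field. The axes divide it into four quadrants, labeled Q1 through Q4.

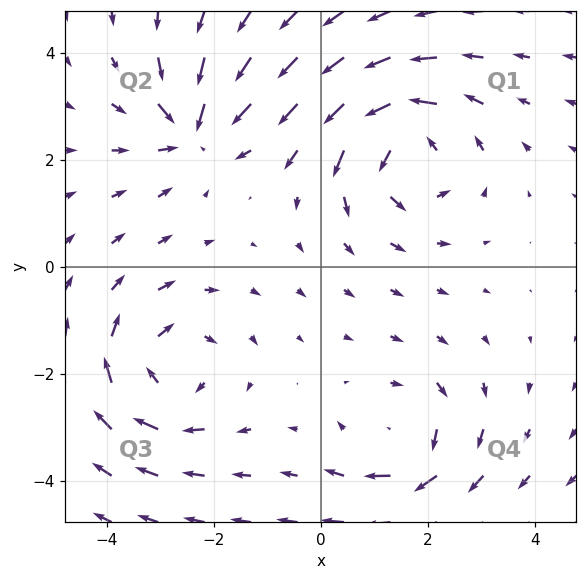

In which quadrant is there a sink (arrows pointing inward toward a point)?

Q2

The sink sits at approximately (-2.4, 2.6), which lies in quadrant Q2. The divergence there is about -5, negative as expected for a sink.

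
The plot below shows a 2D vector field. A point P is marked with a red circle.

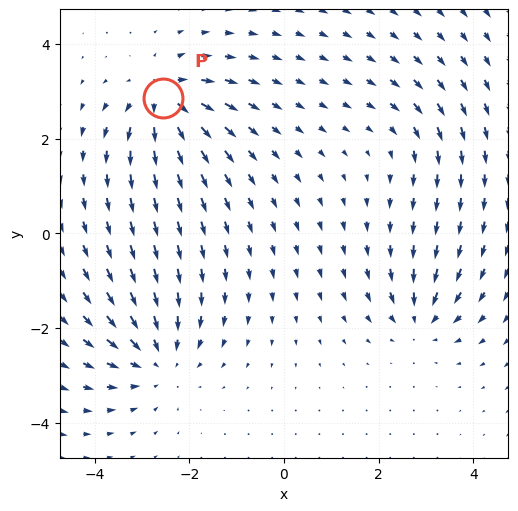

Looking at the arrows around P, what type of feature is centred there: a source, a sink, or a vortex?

source

At P (-2.5, 2.9) the arrows spread outward. Divergence about +6, curl ≈0 — positive divergence with near-zero curl is a source.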